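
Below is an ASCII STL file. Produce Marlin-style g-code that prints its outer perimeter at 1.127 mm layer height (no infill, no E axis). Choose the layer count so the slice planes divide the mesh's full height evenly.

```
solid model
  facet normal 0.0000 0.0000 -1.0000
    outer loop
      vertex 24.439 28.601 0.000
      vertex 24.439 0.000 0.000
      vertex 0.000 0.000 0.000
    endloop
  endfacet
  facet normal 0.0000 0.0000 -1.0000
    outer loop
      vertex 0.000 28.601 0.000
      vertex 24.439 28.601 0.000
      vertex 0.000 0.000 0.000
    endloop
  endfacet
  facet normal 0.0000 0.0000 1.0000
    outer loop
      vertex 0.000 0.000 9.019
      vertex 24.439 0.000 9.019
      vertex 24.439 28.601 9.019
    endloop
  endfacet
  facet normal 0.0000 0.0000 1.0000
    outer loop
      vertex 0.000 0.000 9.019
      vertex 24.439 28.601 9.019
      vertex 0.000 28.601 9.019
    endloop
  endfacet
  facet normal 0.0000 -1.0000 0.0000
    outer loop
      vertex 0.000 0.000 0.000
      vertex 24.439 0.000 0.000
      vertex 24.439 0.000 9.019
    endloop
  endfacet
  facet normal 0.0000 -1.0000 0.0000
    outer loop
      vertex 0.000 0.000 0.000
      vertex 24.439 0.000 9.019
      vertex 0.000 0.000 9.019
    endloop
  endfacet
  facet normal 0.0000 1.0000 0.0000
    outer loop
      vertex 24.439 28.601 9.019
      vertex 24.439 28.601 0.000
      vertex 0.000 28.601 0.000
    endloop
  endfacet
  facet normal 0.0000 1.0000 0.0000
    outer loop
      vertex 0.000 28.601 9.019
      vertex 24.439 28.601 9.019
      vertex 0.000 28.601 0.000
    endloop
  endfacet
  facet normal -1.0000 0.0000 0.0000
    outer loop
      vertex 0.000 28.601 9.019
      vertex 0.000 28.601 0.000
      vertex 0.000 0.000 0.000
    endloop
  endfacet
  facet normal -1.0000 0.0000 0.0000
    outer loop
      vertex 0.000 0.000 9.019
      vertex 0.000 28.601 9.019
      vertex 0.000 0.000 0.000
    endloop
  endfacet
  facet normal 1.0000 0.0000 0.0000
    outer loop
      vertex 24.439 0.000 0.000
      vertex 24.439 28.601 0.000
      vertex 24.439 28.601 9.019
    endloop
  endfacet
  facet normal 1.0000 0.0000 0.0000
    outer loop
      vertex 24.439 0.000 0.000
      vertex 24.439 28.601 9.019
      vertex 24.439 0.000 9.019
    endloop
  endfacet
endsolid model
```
; perimeter-only toolpath
G21 ; units = mm
G90 ; absolute positioning
G28 ; home
; layer 1
G0 Z1.127
G0 X0.000 Y0.000
G1 X24.439 Y0.000
G1 X24.439 Y28.601
G1 X0.000 Y28.601
G1 X0.000 Y0.000
; layer 2
G0 Z2.255
G0 X0.000 Y0.000
G1 X24.439 Y0.000
G1 X24.439 Y28.601
G1 X0.000 Y28.601
G1 X0.000 Y0.000
; layer 3
G0 Z3.382
G0 X0.000 Y0.000
G1 X24.439 Y0.000
G1 X24.439 Y28.601
G1 X0.000 Y28.601
G1 X0.000 Y0.000
; layer 4
G0 Z4.510
G0 X0.000 Y0.000
G1 X24.439 Y0.000
G1 X24.439 Y28.601
G1 X0.000 Y28.601
G1 X0.000 Y0.000
; layer 5
G0 Z5.637
G0 X0.000 Y0.000
G1 X24.439 Y0.000
G1 X24.439 Y28.601
G1 X0.000 Y28.601
G1 X0.000 Y0.000
; layer 6
G0 Z6.764
G0 X0.000 Y0.000
G1 X24.439 Y0.000
G1 X24.439 Y28.601
G1 X0.000 Y28.601
G1 X0.000 Y0.000
; layer 7
G0 Z7.892
G0 X0.000 Y0.000
G1 X24.439 Y0.000
G1 X24.439 Y28.601
G1 X0.000 Y28.601
G1 X0.000 Y0.000
; layer 8
G0 Z9.019
G0 X0.000 Y0.000
G1 X24.439 Y0.000
G1 X24.439 Y28.601
G1 X0.000 Y28.601
G1 X0.000 Y0.000
M2 ; end

The solid is a rectangular box, roughly 24.4 × 28.6 mm footprint and 9.02 mm tall. Slicing at Δz = 1.127 mm — 8 equal slices spanning the solid's height, so layer i sits at z = i·h/8 — gives 8 non-empty perimeters. Each is a 4-segment closed polygon; G0 lifts to the layer z and rapids to the start vertex, then G1 traces the edges.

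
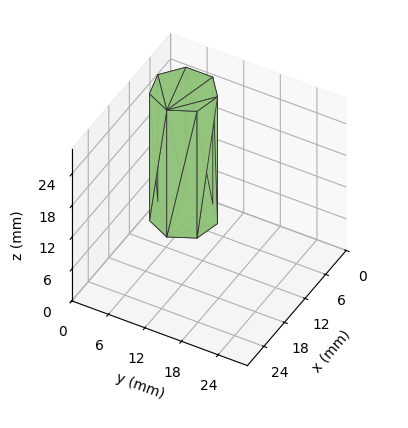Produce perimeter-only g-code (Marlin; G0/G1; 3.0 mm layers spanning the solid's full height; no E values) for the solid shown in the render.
Reading the render: the shape is a regular 7-sided prism (a cylinder approximated with 7 flat sides), circumscribed radius ≈ 5 mm, height ≈ 24 mm (dimensions read to the nearest mm from the axis ticks). For the g-code, the solid's height is divided into equal slices at the stated Δz and each level perimeter traced with G1 moves after a G0 lift.

; perimeter-only toolpath
G21 ; units = mm
G90 ; absolute positioning
G28 ; home
; layer 1
G0 Z3.0
G0 X10.0 Y5.0
G1 X8.1 Y8.9
G1 X3.9 Y9.9
G1 X0.5 Y7.2
G1 X0.5 Y2.8
G1 X3.9 Y0.1
G1 X8.1 Y1.1
G1 X10.0 Y5.0
; layer 2
G0 Z6.0
G0 X10.0 Y5.0
G1 X8.1 Y8.9
G1 X3.9 Y9.9
G1 X0.5 Y7.2
G1 X0.5 Y2.8
G1 X3.9 Y0.1
G1 X8.1 Y1.1
G1 X10.0 Y5.0
; layer 3
G0 Z9.0
G0 X10.0 Y5.0
G1 X8.1 Y8.9
G1 X3.9 Y9.9
G1 X0.5 Y7.2
G1 X0.5 Y2.8
G1 X3.9 Y0.1
G1 X8.1 Y1.1
G1 X10.0 Y5.0
; layer 4
G0 Z12.0
G0 X10.0 Y5.0
G1 X8.1 Y8.9
G1 X3.9 Y9.9
G1 X0.5 Y7.2
G1 X0.5 Y2.8
G1 X3.9 Y0.1
G1 X8.1 Y1.1
G1 X10.0 Y5.0
; layer 5
G0 Z15.0
G0 X10.0 Y5.0
G1 X8.1 Y8.9
G1 X3.9 Y9.9
G1 X0.5 Y7.2
G1 X0.5 Y2.8
G1 X3.9 Y0.1
G1 X8.1 Y1.1
G1 X10.0 Y5.0
; layer 6
G0 Z18.0
G0 X10.0 Y5.0
G1 X8.1 Y8.9
G1 X3.9 Y9.9
G1 X0.5 Y7.2
G1 X0.5 Y2.8
G1 X3.9 Y0.1
G1 X8.1 Y1.1
G1 X10.0 Y5.0
; layer 7
G0 Z21.0
G0 X10.0 Y5.0
G1 X8.1 Y8.9
G1 X3.9 Y9.9
G1 X0.5 Y7.2
G1 X0.5 Y2.8
G1 X3.9 Y0.1
G1 X8.1 Y1.1
G1 X10.0 Y5.0
; layer 8
G0 Z24.0
G0 X10.0 Y5.0
G1 X8.1 Y8.9
G1 X3.9 Y9.9
G1 X0.5 Y7.2
G1 X0.5 Y2.8
G1 X3.9 Y0.1
G1 X8.1 Y1.1
G1 X10.0 Y5.0
M2 ; end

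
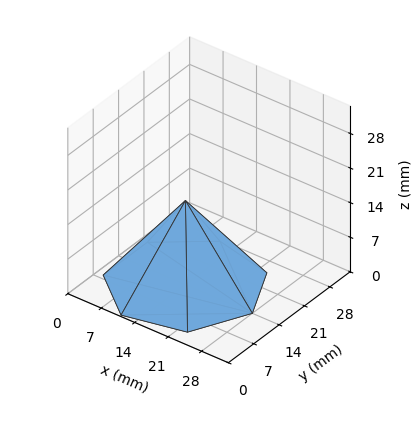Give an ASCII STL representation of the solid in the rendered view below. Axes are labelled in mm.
Reading the render: the shape is a regular 7-sided pyramid, base circumscribed radius ≈ 14 mm, apex at z ≈ 17 mm (dimensions read to the nearest mm from the axis ticks). For the STL, each face is triangulated and given an outward normal.

solid part
  facet normal 0.0000 0.0000 -1.0000
    outer loop
      vertex 10.88 27.65 0.00
      vertex 22.73 24.95 0.00
      vertex 28.00 14.00 0.00
    endloop
  endfacet
  facet normal 0.0000 0.0000 -1.0000
    outer loop
      vertex 1.39 20.07 0.00
      vertex 10.88 27.65 0.00
      vertex 28.00 14.00 0.00
    endloop
  endfacet
  facet normal 0.0000 0.0000 -1.0000
    outer loop
      vertex 1.39 7.93 0.00
      vertex 1.39 20.07 0.00
      vertex 28.00 14.00 0.00
    endloop
  endfacet
  facet normal 0.0000 0.0000 -1.0000
    outer loop
      vertex 10.88 0.35 0.00
      vertex 1.39 7.93 0.00
      vertex 28.00 14.00 0.00
    endloop
  endfacet
  facet normal 0.0000 0.0000 -1.0000
    outer loop
      vertex 22.73 3.05 0.00
      vertex 10.88 0.35 0.00
      vertex 28.00 14.00 0.00
    endloop
  endfacet
  facet normal 0.7236 0.3483 0.5959
    outer loop
      vertex 28.00 14.00 0.00
      vertex 22.73 24.95 0.00
      vertex 14.00 14.00 17.00
    endloop
  endfacet
  facet normal 0.1784 0.7830 0.5959
    outer loop
      vertex 22.73 24.95 0.00
      vertex 10.88 27.65 0.00
      vertex 14.00 14.00 17.00
    endloop
  endfacet
  facet normal -0.5012 0.6275 0.5958
    outer loop
      vertex 10.88 27.65 0.00
      vertex 1.39 20.07 0.00
      vertex 14.00 14.00 17.00
    endloop
  endfacet
  facet normal -0.8032 0.0000 0.5958
    outer loop
      vertex 1.39 20.07 0.00
      vertex 1.39 7.93 0.00
      vertex 14.00 14.00 17.00
    endloop
  endfacet
  facet normal -0.5012 -0.6275 0.5958
    outer loop
      vertex 1.39 7.93 0.00
      vertex 10.88 0.35 0.00
      vertex 14.00 14.00 17.00
    endloop
  endfacet
  facet normal 0.1784 -0.7830 0.5959
    outer loop
      vertex 10.88 0.35 0.00
      vertex 22.73 3.05 0.00
      vertex 14.00 14.00 17.00
    endloop
  endfacet
  facet normal 0.7236 -0.3483 0.5959
    outer loop
      vertex 22.73 3.05 0.00
      vertex 28.00 14.00 0.00
      vertex 14.00 14.00 17.00
    endloop
  endfacet
endsolid part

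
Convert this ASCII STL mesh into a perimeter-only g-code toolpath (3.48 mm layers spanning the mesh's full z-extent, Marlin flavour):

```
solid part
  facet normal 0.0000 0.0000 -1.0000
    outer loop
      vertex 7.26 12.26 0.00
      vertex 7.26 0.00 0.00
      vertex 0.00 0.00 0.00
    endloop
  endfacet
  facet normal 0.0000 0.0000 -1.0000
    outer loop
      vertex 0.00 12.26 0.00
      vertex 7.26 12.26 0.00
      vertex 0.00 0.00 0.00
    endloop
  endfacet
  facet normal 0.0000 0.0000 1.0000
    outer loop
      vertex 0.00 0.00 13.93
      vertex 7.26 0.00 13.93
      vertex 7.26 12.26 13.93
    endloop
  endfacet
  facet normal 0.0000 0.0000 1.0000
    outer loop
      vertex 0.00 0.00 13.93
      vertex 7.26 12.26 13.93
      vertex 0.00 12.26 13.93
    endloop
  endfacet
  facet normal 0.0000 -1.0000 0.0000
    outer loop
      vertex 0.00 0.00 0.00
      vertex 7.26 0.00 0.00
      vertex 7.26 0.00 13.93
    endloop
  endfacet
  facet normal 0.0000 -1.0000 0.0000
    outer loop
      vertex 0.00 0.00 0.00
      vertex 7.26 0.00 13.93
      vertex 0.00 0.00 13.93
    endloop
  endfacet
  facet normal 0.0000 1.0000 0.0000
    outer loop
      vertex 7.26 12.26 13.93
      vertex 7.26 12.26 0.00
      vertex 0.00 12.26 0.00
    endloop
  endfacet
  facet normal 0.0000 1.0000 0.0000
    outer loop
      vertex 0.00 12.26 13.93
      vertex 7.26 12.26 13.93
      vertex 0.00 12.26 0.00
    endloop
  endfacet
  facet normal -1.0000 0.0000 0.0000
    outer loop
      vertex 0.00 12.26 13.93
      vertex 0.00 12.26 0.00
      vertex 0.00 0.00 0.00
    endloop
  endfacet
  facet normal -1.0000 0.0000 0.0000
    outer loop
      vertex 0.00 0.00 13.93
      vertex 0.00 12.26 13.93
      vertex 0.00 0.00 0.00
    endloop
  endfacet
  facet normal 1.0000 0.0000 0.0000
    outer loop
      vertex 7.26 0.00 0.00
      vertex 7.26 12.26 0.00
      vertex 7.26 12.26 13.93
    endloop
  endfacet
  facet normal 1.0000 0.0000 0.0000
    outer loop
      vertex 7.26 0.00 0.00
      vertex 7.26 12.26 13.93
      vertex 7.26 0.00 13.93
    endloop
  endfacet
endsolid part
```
; perimeter-only toolpath
G21 ; units = mm
G90 ; absolute positioning
G28 ; home
; layer 1
G0 Z3.48
G0 X0.00 Y0.00
G1 X7.26 Y0.00
G1 X7.26 Y12.26
G1 X0.00 Y12.26
G1 X0.00 Y0.00
; layer 2
G0 Z6.96
G0 X0.00 Y0.00
G1 X7.26 Y0.00
G1 X7.26 Y12.26
G1 X0.00 Y12.26
G1 X0.00 Y0.00
; layer 3
G0 Z10.45
G0 X0.00 Y0.00
G1 X7.26 Y0.00
G1 X7.26 Y12.26
G1 X0.00 Y12.26
G1 X0.00 Y0.00
; layer 4
G0 Z13.93
G0 X0.00 Y0.00
G1 X7.26 Y0.00
G1 X7.26 Y12.26
G1 X0.00 Y12.26
G1 X0.00 Y0.00
M2 ; end

The solid is a rectangular box, roughly 7.26 × 12.3 mm footprint and 13.9 mm tall. Slicing at Δz = 3.48 mm — 4 equal slices spanning the solid's height, so layer i sits at z = i·h/4 — gives 4 non-empty perimeters. Each is a 4-segment closed polygon; G0 lifts to the layer z and rapids to the start vertex, then G1 traces the edges.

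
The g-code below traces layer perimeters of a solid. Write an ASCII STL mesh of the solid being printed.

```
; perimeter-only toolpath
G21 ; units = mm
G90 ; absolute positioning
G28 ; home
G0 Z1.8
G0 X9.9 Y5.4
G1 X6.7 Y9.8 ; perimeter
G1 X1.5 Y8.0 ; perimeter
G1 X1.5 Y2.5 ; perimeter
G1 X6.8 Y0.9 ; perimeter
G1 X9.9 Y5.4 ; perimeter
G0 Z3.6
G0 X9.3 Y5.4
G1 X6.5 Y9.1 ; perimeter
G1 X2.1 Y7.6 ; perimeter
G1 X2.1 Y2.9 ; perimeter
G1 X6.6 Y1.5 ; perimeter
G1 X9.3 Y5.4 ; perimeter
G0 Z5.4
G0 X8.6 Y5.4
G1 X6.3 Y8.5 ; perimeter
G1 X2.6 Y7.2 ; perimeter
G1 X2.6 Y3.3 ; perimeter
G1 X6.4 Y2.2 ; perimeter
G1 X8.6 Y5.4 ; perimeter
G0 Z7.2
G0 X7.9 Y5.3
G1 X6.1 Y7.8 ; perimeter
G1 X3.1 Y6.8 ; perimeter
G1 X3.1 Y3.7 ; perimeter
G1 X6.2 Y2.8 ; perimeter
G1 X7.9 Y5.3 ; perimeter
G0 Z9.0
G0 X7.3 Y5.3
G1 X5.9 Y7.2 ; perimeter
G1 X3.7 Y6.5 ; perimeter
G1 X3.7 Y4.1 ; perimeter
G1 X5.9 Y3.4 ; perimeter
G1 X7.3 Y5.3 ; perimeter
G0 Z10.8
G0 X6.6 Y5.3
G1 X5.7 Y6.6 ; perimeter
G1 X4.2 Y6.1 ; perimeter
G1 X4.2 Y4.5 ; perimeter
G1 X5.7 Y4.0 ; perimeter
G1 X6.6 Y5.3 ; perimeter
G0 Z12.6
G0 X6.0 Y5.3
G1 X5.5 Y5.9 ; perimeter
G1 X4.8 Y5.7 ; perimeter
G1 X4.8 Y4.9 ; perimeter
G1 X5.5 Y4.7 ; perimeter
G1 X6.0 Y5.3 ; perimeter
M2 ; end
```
solid part
  facet normal 0.0000 0.0000 -1.0000
    outer loop
      vertex 1.0 8.4 0.0
      vertex 6.9 10.4 0.0
      vertex 10.6 5.4 0.0
    endloop
  endfacet
  facet normal 0.0000 0.0000 -1.0000
    outer loop
      vertex 1.0 2.1 0.0
      vertex 1.0 8.4 0.0
      vertex 10.6 5.4 0.0
    endloop
  endfacet
  facet normal 0.0000 0.0000 -1.0000
    outer loop
      vertex 7.0 0.3 0.0
      vertex 1.0 2.1 0.0
      vertex 10.6 5.4 0.0
    endloop
  endfacet
  facet normal 0.7699 0.5698 0.2873
    outer loop
      vertex 10.6 5.4 0.0
      vertex 6.9 10.4 0.0
      vertex 5.3 5.3 14.4
    endloop
  endfacet
  facet normal -0.3075 0.9072 0.2871
    outer loop
      vertex 6.9 10.4 0.0
      vertex 1.0 8.4 0.0
      vertex 5.3 5.3 14.4
    endloop
  endfacet
  facet normal -0.9582 0.0000 0.2861
    outer loop
      vertex 1.0 8.4 0.0
      vertex 1.0 2.1 0.0
      vertex 5.3 5.3 14.4
    endloop
  endfacet
  facet normal -0.2753 -0.9178 0.2862
    outer loop
      vertex 1.0 2.1 0.0
      vertex 7.0 0.3 0.0
      vertex 5.3 5.3 14.4
    endloop
  endfacet
  facet normal 0.7832 -0.5529 0.2844
    outer loop
      vertex 7.0 0.3 0.0
      vertex 10.6 5.4 0.0
      vertex 5.3 5.3 14.4
    endloop
  endfacet
endsolid part

The G0 Z moves step by Δz≈1.8 mm. The G1 loops shrink linearly with z, so the solid tapers from its base footprint up to z≈14.4. Closing with a flat bottom cap and the tapered top and triangulating gives 8 facets — a regular 5-sided pyramid, base circumscribed radius ≈ 5.3 mm, apex at z ≈ 14.4 mm.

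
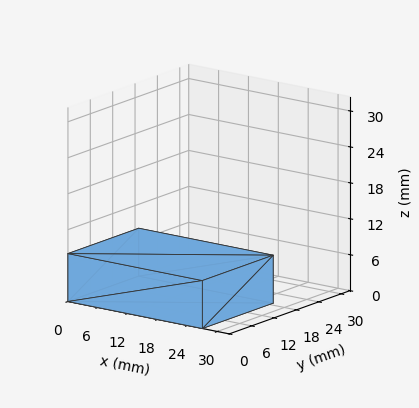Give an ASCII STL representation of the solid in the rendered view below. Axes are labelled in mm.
Reading the render: the shape is a rectangular box, roughly 27 × 19 mm footprint and 8 mm tall (dimensions read to the nearest mm from the axis ticks). For the STL, each face is triangulated and given an outward normal.

solid part
  facet normal 0.0000 0.0000 -1.0000
    outer loop
      vertex 27.000 19.000 0.000
      vertex 27.000 0.000 0.000
      vertex 0.000 0.000 0.000
    endloop
  endfacet
  facet normal 0.0000 0.0000 -1.0000
    outer loop
      vertex 0.000 19.000 0.000
      vertex 27.000 19.000 0.000
      vertex 0.000 0.000 0.000
    endloop
  endfacet
  facet normal 0.0000 0.0000 1.0000
    outer loop
      vertex 0.000 0.000 8.000
      vertex 27.000 0.000 8.000
      vertex 27.000 19.000 8.000
    endloop
  endfacet
  facet normal 0.0000 0.0000 1.0000
    outer loop
      vertex 0.000 0.000 8.000
      vertex 27.000 19.000 8.000
      vertex 0.000 19.000 8.000
    endloop
  endfacet
  facet normal 0.0000 -1.0000 0.0000
    outer loop
      vertex 0.000 0.000 0.000
      vertex 27.000 0.000 0.000
      vertex 27.000 0.000 8.000
    endloop
  endfacet
  facet normal 0.0000 -1.0000 0.0000
    outer loop
      vertex 0.000 0.000 0.000
      vertex 27.000 0.000 8.000
      vertex 0.000 0.000 8.000
    endloop
  endfacet
  facet normal 0.0000 1.0000 0.0000
    outer loop
      vertex 27.000 19.000 8.000
      vertex 27.000 19.000 0.000
      vertex 0.000 19.000 0.000
    endloop
  endfacet
  facet normal 0.0000 1.0000 0.0000
    outer loop
      vertex 0.000 19.000 8.000
      vertex 27.000 19.000 8.000
      vertex 0.000 19.000 0.000
    endloop
  endfacet
  facet normal -1.0000 0.0000 0.0000
    outer loop
      vertex 0.000 19.000 8.000
      vertex 0.000 19.000 0.000
      vertex 0.000 0.000 0.000
    endloop
  endfacet
  facet normal -1.0000 0.0000 0.0000
    outer loop
      vertex 0.000 0.000 8.000
      vertex 0.000 19.000 8.000
      vertex 0.000 0.000 0.000
    endloop
  endfacet
  facet normal 1.0000 0.0000 0.0000
    outer loop
      vertex 27.000 0.000 0.000
      vertex 27.000 19.000 0.000
      vertex 27.000 19.000 8.000
    endloop
  endfacet
  facet normal 1.0000 0.0000 0.0000
    outer loop
      vertex 27.000 0.000 0.000
      vertex 27.000 19.000 8.000
      vertex 27.000 0.000 8.000
    endloop
  endfacet
endsolid part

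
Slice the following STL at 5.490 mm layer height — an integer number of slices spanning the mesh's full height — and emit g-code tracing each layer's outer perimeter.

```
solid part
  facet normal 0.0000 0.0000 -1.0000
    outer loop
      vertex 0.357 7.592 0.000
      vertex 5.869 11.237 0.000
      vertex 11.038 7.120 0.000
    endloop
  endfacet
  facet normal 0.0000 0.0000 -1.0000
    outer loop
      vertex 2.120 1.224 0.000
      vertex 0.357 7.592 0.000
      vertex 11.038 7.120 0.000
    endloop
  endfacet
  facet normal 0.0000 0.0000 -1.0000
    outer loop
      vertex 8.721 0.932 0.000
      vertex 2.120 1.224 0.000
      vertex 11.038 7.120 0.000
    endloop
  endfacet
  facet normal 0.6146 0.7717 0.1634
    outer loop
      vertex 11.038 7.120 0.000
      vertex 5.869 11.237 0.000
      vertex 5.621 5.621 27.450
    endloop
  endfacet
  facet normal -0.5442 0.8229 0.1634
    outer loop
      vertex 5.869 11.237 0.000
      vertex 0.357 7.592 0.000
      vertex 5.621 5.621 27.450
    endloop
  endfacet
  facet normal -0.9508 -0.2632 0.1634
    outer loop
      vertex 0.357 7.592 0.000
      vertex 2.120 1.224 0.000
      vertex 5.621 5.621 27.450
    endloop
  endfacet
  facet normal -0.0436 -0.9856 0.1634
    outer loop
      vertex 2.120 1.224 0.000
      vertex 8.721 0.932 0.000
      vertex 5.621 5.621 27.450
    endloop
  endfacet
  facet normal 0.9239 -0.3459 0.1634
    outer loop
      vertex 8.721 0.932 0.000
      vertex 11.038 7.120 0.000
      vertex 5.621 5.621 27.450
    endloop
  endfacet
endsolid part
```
; perimeter-only toolpath
G21 ; units = mm
G90 ; absolute positioning
G28 ; home
; layer 1
G0 Z5.490
G0 X9.955 Y6.820
G1 X5.819 Y10.114
G1 X1.410 Y7.198
G1 X2.820 Y2.103
G1 X8.101 Y1.870
G1 X9.955 Y6.820
; layer 2
G0 Z10.980
G0 X8.871 Y6.520
G1 X5.770 Y8.991
G1 X2.463 Y6.804
G1 X3.520 Y2.983
G1 X7.481 Y2.808
G1 X8.871 Y6.520
; layer 3
G0 Z16.470
G0 X7.788 Y6.221
G1 X5.720 Y7.867
G1 X3.515 Y6.409
G1 X4.221 Y3.862
G1 X6.861 Y3.745
G1 X7.788 Y6.221
; layer 4
G0 Z21.960
G0 X6.704 Y5.921
G1 X5.671 Y6.744
G1 X4.568 Y6.015
G1 X4.921 Y4.742
G1 X6.241 Y4.683
G1 X6.704 Y5.921
M2 ; end

The solid is a regular 5-sided pyramid, base circumscribed radius ≈ 5.62 mm, apex at z ≈ 27.4 mm. Slicing at Δz = 5.490 mm — 5 equal slices spanning the solid's height, so layer i sits at z = i·h/5 — gives 4 non-empty perimeters. Each is a 5-segment closed polygon; G0 lifts to the layer z and rapids to the start vertex, then G1 traces the edges. The cross-section shrinks linearly with z (the slice at the apex is degenerate and omitted).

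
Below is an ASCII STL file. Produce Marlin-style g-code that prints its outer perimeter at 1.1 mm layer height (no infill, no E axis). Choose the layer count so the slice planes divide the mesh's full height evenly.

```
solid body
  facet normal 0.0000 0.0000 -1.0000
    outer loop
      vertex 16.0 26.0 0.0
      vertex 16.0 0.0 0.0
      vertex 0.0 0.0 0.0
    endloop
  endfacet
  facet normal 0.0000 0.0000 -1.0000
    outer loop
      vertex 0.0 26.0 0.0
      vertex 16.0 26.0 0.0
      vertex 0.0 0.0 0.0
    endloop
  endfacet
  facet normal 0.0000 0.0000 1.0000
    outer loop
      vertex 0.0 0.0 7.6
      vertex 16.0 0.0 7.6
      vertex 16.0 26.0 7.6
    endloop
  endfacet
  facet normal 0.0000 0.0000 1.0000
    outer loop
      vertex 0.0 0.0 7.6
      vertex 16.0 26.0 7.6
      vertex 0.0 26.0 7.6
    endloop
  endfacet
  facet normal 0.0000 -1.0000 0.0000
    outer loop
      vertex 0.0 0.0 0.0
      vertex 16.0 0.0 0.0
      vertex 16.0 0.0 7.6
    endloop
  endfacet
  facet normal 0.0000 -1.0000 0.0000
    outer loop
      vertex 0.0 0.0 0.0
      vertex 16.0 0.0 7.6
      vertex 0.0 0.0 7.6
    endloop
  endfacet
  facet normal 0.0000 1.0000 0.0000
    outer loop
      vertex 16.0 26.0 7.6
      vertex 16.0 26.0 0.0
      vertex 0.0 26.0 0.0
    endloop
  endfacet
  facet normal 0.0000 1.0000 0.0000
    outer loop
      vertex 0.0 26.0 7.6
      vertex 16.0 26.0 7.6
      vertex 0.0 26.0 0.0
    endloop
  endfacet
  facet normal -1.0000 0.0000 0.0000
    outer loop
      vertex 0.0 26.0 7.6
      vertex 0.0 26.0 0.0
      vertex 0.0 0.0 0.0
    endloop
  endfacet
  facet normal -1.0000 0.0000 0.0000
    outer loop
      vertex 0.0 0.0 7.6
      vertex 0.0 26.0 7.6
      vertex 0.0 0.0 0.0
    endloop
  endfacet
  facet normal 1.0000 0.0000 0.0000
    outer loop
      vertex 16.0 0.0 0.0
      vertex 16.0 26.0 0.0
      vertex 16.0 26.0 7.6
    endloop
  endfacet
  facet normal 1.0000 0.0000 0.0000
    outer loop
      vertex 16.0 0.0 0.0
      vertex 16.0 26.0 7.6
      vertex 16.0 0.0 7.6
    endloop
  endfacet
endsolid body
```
; perimeter-only toolpath
G21 ; units = mm
G90 ; absolute positioning
G28 ; home
; layer 1
G0 Z1.1
G0 X0.0 Y0.0
G1 X16.0 Y0.0
G1 X16.0 Y26.0
G1 X0.0 Y26.0
G1 X0.0 Y0.0
; layer 2
G0 Z2.2
G0 X0.0 Y0.0
G1 X16.0 Y0.0
G1 X16.0 Y26.0
G1 X0.0 Y26.0
G1 X0.0 Y0.0
; layer 3
G0 Z3.3
G0 X0.0 Y0.0
G1 X16.0 Y0.0
G1 X16.0 Y26.0
G1 X0.0 Y26.0
G1 X0.0 Y0.0
; layer 4
G0 Z4.3
G0 X0.0 Y0.0
G1 X16.0 Y0.0
G1 X16.0 Y26.0
G1 X0.0 Y26.0
G1 X0.0 Y0.0
; layer 5
G0 Z5.4
G0 X0.0 Y0.0
G1 X16.0 Y0.0
G1 X16.0 Y26.0
G1 X0.0 Y26.0
G1 X0.0 Y0.0
; layer 6
G0 Z6.5
G0 X0.0 Y0.0
G1 X16.0 Y0.0
G1 X16.0 Y26.0
G1 X0.0 Y26.0
G1 X0.0 Y0.0
; layer 7
G0 Z7.6
G0 X0.0 Y0.0
G1 X16.0 Y0.0
G1 X16.0 Y26.0
G1 X0.0 Y26.0
G1 X0.0 Y0.0
M2 ; end

The solid is a rectangular box, roughly 16 × 26 mm footprint and 7.6 mm tall. Slicing at Δz = 1.1 mm — 7 equal slices spanning the solid's height, so layer i sits at z = i·h/7 — gives 7 non-empty perimeters. Each is a 4-segment closed polygon; G0 lifts to the layer z and rapids to the start vertex, then G1 traces the edges.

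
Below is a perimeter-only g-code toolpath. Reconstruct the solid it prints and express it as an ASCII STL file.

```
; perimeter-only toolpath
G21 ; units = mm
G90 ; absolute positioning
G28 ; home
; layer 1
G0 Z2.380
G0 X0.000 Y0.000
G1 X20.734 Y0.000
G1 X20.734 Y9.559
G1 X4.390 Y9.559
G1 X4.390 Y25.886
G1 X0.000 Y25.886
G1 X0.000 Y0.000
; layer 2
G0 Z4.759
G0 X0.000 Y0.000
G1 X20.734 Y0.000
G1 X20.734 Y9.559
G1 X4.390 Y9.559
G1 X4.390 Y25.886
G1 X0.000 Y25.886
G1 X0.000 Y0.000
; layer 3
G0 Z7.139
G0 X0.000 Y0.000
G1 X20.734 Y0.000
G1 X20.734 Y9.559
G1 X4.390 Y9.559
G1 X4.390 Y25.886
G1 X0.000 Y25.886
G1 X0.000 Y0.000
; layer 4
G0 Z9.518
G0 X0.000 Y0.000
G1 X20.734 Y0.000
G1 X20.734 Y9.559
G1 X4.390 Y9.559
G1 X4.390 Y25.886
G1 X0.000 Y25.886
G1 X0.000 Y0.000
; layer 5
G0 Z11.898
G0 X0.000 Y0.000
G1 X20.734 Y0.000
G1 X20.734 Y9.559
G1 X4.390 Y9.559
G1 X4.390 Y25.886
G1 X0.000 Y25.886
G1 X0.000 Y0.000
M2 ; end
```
solid part
  facet normal 0.0000 0.0000 -1.0000
    outer loop
      vertex 20.734 9.559 0.000
      vertex 20.734 0.000 0.000
      vertex 0.000 0.000 0.000
    endloop
  endfacet
  facet normal 0.0000 0.0000 -1.0000
    outer loop
      vertex 4.390 9.559 0.000
      vertex 20.734 9.559 0.000
      vertex 0.000 0.000 0.000
    endloop
  endfacet
  facet normal 0.0000 0.0000 -1.0000
    outer loop
      vertex 4.390 25.886 0.000
      vertex 4.390 9.559 0.000
      vertex 0.000 0.000 0.000
    endloop
  endfacet
  facet normal 0.0000 0.0000 -1.0000
    outer loop
      vertex 0.000 25.886 0.000
      vertex 4.390 25.886 0.000
      vertex 0.000 0.000 0.000
    endloop
  endfacet
  facet normal 0.0000 0.0000 1.0000
    outer loop
      vertex 0.000 0.000 11.898
      vertex 20.734 0.000 11.898
      vertex 20.734 9.559 11.898
    endloop
  endfacet
  facet normal 0.0000 0.0000 1.0000
    outer loop
      vertex 0.000 0.000 11.898
      vertex 20.734 9.559 11.898
      vertex 4.390 9.559 11.898
    endloop
  endfacet
  facet normal 0.0000 0.0000 1.0000
    outer loop
      vertex 0.000 0.000 11.898
      vertex 4.390 9.559 11.898
      vertex 4.390 25.886 11.898
    endloop
  endfacet
  facet normal 0.0000 0.0000 1.0000
    outer loop
      vertex 0.000 0.000 11.898
      vertex 4.390 25.886 11.898
      vertex 0.000 25.886 11.898
    endloop
  endfacet
  facet normal 0.0000 -1.0000 0.0000
    outer loop
      vertex 0.000 0.000 0.000
      vertex 20.734 0.000 0.000
      vertex 20.734 0.000 11.898
    endloop
  endfacet
  facet normal 0.0000 -1.0000 0.0000
    outer loop
      vertex 0.000 0.000 0.000
      vertex 20.734 0.000 11.898
      vertex 0.000 0.000 11.898
    endloop
  endfacet
  facet normal 1.0000 0.0000 0.0000
    outer loop
      vertex 20.734 0.000 0.000
      vertex 20.734 9.559 0.000
      vertex 20.734 9.559 11.898
    endloop
  endfacet
  facet normal 1.0000 0.0000 0.0000
    outer loop
      vertex 20.734 0.000 0.000
      vertex 20.734 9.559 11.898
      vertex 20.734 0.000 11.898
    endloop
  endfacet
  facet normal 0.0000 1.0000 0.0000
    outer loop
      vertex 20.734 9.559 0.000
      vertex 4.390 9.559 0.000
      vertex 4.390 9.559 11.898
    endloop
  endfacet
  facet normal 0.0000 1.0000 0.0000
    outer loop
      vertex 20.734 9.559 0.000
      vertex 4.390 9.559 11.898
      vertex 20.734 9.559 11.898
    endloop
  endfacet
  facet normal 1.0000 0.0000 0.0000
    outer loop
      vertex 4.390 9.559 0.000
      vertex 4.390 25.886 0.000
      vertex 4.390 25.886 11.898
    endloop
  endfacet
  facet normal 1.0000 0.0000 0.0000
    outer loop
      vertex 4.390 9.559 0.000
      vertex 4.390 25.886 11.898
      vertex 4.390 9.559 11.898
    endloop
  endfacet
  facet normal 0.0000 1.0000 0.0000
    outer loop
      vertex 4.390 25.886 0.000
      vertex 0.000 25.886 0.000
      vertex 0.000 25.886 11.898
    endloop
  endfacet
  facet normal 0.0000 1.0000 0.0000
    outer loop
      vertex 4.390 25.886 0.000
      vertex 0.000 25.886 11.898
      vertex 4.390 25.886 11.898
    endloop
  endfacet
  facet normal -1.0000 0.0000 0.0000
    outer loop
      vertex 0.000 25.886 0.000
      vertex 0.000 0.000 0.000
      vertex 0.000 0.000 11.898
    endloop
  endfacet
  facet normal -1.0000 0.0000 0.0000
    outer loop
      vertex 0.000 25.886 0.000
      vertex 0.000 0.000 11.898
      vertex 0.000 25.886 11.898
    endloop
  endfacet
endsolid part

The G0 Z moves step by Δz≈2.380 mm. Every layer's G1 loop is the same polygon, so the solid is a straight extrusion of it from z=0 to z≈11.9. Closing with flat bottom and top caps and triangulating gives 20 facets — an L-shaped prism: outer 20.7 × 25.9 mm, arm thicknesses ≈ 9.56 mm (horizontal) and 4.39 mm (vertical), extruded 11.9 mm in z.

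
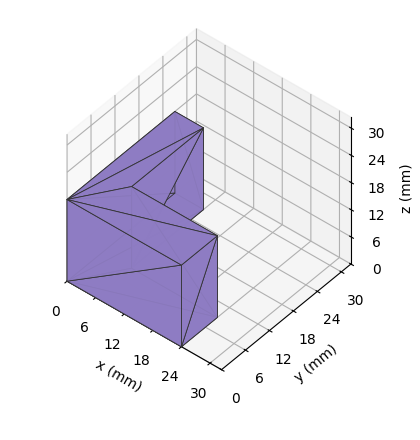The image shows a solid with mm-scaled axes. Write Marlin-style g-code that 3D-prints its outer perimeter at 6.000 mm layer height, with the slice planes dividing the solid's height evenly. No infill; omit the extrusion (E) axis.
Reading the render: the shape is an L-shaped prism: outer 24 × 27 mm, arm thicknesses ≈ 9 mm (horizontal) and 6 mm (vertical), extruded 18 mm in z (dimensions read to the nearest mm from the axis ticks). For the g-code, the solid's height is divided into equal slices at the stated Δz and each level perimeter traced with G1 moves after a G0 lift.

; perimeter-only toolpath
G21 ; units = mm
G90 ; absolute positioning
G28 ; home
; layer 1
G0 Z6.000
G0 X0.000 Y0.000
G1 X24.000 Y0.000
G1 X24.000 Y9.000
G1 X6.000 Y9.000
G1 X6.000 Y27.000
G1 X0.000 Y27.000
G1 X0.000 Y0.000
; layer 2
G0 Z12.000
G0 X0.000 Y0.000
G1 X24.000 Y0.000
G1 X24.000 Y9.000
G1 X6.000 Y9.000
G1 X6.000 Y27.000
G1 X0.000 Y27.000
G1 X0.000 Y0.000
; layer 3
G0 Z18.000
G0 X0.000 Y0.000
G1 X24.000 Y0.000
G1 X24.000 Y9.000
G1 X6.000 Y9.000
G1 X6.000 Y27.000
G1 X0.000 Y27.000
G1 X0.000 Y0.000
M2 ; end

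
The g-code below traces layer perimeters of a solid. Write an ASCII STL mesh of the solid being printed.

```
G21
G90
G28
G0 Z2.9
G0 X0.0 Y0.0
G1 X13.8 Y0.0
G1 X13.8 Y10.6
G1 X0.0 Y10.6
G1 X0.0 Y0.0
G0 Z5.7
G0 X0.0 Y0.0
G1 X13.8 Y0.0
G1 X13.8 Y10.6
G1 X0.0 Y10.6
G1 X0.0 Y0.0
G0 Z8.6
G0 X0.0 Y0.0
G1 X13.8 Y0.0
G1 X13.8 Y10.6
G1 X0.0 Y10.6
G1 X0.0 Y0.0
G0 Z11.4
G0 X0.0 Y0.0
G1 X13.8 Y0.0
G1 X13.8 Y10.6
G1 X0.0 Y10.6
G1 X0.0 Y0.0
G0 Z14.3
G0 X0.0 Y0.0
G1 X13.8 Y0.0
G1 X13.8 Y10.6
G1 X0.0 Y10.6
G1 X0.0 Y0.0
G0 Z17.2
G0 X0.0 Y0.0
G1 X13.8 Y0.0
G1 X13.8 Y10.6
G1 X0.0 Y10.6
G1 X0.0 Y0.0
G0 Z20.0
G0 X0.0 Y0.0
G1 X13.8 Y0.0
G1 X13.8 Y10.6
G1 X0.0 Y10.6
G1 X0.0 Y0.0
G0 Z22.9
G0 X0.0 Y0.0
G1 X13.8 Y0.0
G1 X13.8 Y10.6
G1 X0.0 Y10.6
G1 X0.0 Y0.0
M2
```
solid part
  facet normal 0.0000 0.0000 -1.0000
    outer loop
      vertex 13.8 10.6 0.0
      vertex 13.8 0.0 0.0
      vertex 0.0 0.0 0.0
    endloop
  endfacet
  facet normal 0.0000 0.0000 -1.0000
    outer loop
      vertex 0.0 10.6 0.0
      vertex 13.8 10.6 0.0
      vertex 0.0 0.0 0.0
    endloop
  endfacet
  facet normal 0.0000 0.0000 1.0000
    outer loop
      vertex 0.0 0.0 22.9
      vertex 13.8 0.0 22.9
      vertex 13.8 10.6 22.9
    endloop
  endfacet
  facet normal 0.0000 0.0000 1.0000
    outer loop
      vertex 0.0 0.0 22.9
      vertex 13.8 10.6 22.9
      vertex 0.0 10.6 22.9
    endloop
  endfacet
  facet normal 0.0000 -1.0000 0.0000
    outer loop
      vertex 0.0 0.0 0.0
      vertex 13.8 0.0 0.0
      vertex 13.8 0.0 22.9
    endloop
  endfacet
  facet normal 0.0000 -1.0000 0.0000
    outer loop
      vertex 0.0 0.0 0.0
      vertex 13.8 0.0 22.9
      vertex 0.0 0.0 22.9
    endloop
  endfacet
  facet normal 0.0000 1.0000 0.0000
    outer loop
      vertex 13.8 10.6 22.9
      vertex 13.8 10.6 0.0
      vertex 0.0 10.6 0.0
    endloop
  endfacet
  facet normal 0.0000 1.0000 0.0000
    outer loop
      vertex 0.0 10.6 22.9
      vertex 13.8 10.6 22.9
      vertex 0.0 10.6 0.0
    endloop
  endfacet
  facet normal -1.0000 0.0000 0.0000
    outer loop
      vertex 0.0 10.6 22.9
      vertex 0.0 10.6 0.0
      vertex 0.0 0.0 0.0
    endloop
  endfacet
  facet normal -1.0000 0.0000 0.0000
    outer loop
      vertex 0.0 0.0 22.9
      vertex 0.0 10.6 22.9
      vertex 0.0 0.0 0.0
    endloop
  endfacet
  facet normal 1.0000 0.0000 0.0000
    outer loop
      vertex 13.8 0.0 0.0
      vertex 13.8 10.6 0.0
      vertex 13.8 10.6 22.9
    endloop
  endfacet
  facet normal 1.0000 0.0000 0.0000
    outer loop
      vertex 13.8 0.0 0.0
      vertex 13.8 10.6 22.9
      vertex 13.8 0.0 22.9
    endloop
  endfacet
endsolid part

The G0 Z moves step by Δz≈2.9 mm. Every layer's G1 loop is the same polygon, so the solid is a straight extrusion of it from z=0 to z≈22.9. Closing with flat bottom and top caps and triangulating gives 12 facets — a rectangular box, roughly 13.8 × 10.6 mm footprint and 22.9 mm tall.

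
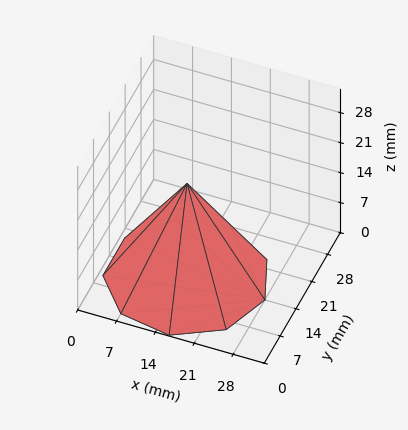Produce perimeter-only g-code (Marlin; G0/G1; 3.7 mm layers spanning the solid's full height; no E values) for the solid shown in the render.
Reading the render: the shape is a regular 9-sided pyramid, base circumscribed radius ≈ 14 mm, apex at z ≈ 22 mm (dimensions read to the nearest mm from the axis ticks). For the g-code, the solid's height is divided into equal slices at the stated Δz and each level perimeter traced with G1 moves after a G0 lift.

; perimeter-only toolpath
G21 ; units = mm
G90 ; absolute positioning
G28 ; home
; layer 1
G0 Z3.7
G0 X25.7 Y14.0
G1 X22.9 Y21.5
G1 X16.0 Y25.5
G1 X8.2 Y24.1
G1 X3.0 Y18.0
G1 X3.0 Y10.0
G1 X8.2 Y3.9
G1 X16.0 Y2.5
G1 X22.9 Y6.5
G1 X25.7 Y14.0
; layer 2
G0 Z7.3
G0 X23.3 Y14.0
G1 X21.1 Y20.0
G1 X15.6 Y23.2
G1 X9.3 Y22.1
G1 X5.2 Y17.2
G1 X5.2 Y10.8
G1 X9.3 Y5.9
G1 X15.6 Y4.8
G1 X21.1 Y8.0
G1 X23.3 Y14.0
; layer 3
G0 Z11.0
G0 X21.0 Y14.0
G1 X19.4 Y18.5
G1 X15.2 Y20.9
G1 X10.5 Y20.1
G1 X7.4 Y16.4
G1 X7.4 Y11.6
G1 X10.5 Y8.0
G1 X15.2 Y7.1
G1 X19.4 Y9.5
G1 X21.0 Y14.0
; layer 4
G0 Z14.7
G0 X18.7 Y14.0
G1 X17.6 Y17.0
G1 X14.8 Y18.6
G1 X11.7 Y18.0
G1 X9.6 Y15.6
G1 X9.6 Y12.4
G1 X11.7 Y10.0
G1 X14.8 Y9.4
G1 X17.6 Y11.0
G1 X18.7 Y14.0
; layer 5
G0 Z18.3
G0 X16.3 Y14.0
G1 X15.8 Y15.5
G1 X14.4 Y16.3
G1 X12.8 Y16.0
G1 X11.8 Y14.8
G1 X11.8 Y13.2
G1 X12.8 Y12.0
G1 X14.4 Y11.7
G1 X15.8 Y12.5
G1 X16.3 Y14.0
M2 ; end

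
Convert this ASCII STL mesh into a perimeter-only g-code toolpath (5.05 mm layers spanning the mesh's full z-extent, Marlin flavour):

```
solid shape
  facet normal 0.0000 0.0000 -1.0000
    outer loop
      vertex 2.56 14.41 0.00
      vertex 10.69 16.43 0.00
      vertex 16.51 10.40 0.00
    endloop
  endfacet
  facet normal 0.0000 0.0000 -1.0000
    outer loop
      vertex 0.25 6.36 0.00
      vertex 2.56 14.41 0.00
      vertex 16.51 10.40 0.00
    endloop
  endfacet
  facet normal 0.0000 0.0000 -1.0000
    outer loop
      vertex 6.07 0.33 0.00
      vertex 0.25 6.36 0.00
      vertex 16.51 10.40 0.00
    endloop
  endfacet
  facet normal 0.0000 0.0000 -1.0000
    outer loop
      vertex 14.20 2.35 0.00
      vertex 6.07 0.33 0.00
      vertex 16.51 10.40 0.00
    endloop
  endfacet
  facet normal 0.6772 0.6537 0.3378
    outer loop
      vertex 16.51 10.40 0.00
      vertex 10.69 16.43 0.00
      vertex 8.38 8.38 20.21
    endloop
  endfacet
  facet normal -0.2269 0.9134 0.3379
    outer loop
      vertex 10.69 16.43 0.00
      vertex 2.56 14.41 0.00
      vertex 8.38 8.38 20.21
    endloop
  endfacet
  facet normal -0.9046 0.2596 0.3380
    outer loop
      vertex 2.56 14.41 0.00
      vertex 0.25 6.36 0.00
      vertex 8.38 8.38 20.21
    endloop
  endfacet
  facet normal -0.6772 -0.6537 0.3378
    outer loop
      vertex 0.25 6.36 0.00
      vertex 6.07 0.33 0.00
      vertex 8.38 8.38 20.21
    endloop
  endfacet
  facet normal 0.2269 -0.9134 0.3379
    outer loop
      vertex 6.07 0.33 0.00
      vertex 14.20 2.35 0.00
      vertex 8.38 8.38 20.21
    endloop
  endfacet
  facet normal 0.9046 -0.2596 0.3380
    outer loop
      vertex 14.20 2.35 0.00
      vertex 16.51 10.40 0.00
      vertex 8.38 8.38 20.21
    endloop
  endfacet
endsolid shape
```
; perimeter-only toolpath
G21 ; units = mm
G90 ; absolute positioning
G28 ; home
; layer 1
G0 Z5.05
G0 X14.48 Y9.90
G1 X10.11 Y14.42
G1 X4.02 Y12.90
G1 X2.28 Y6.87
G1 X6.65 Y2.34
G1 X12.74 Y3.86
G1 X14.48 Y9.90
; layer 2
G0 Z10.11
G0 X12.45 Y9.39
G1 X9.54 Y12.41
G1 X5.47 Y11.39
G1 X4.32 Y7.37
G1 X7.23 Y4.36
G1 X11.29 Y5.37
G1 X12.45 Y9.39
; layer 3
G0 Z15.16
G0 X10.41 Y8.88
G1 X8.96 Y10.39
G1 X6.92 Y9.89
G1 X6.35 Y7.88
G1 X7.80 Y6.37
G1 X9.84 Y6.87
G1 X10.41 Y8.88
M2 ; end

The solid is a regular 6-sided pyramid, base circumscribed radius ≈ 8.38 mm, apex at z ≈ 20.2 mm. Slicing at Δz = 5.05 mm — 4 equal slices spanning the solid's height, so layer i sits at z = i·h/4 — gives 3 non-empty perimeters. Each is a 6-segment closed polygon; G0 lifts to the layer z and rapids to the start vertex, then G1 traces the edges. The cross-section shrinks linearly with z (the slice at the apex is degenerate and omitted).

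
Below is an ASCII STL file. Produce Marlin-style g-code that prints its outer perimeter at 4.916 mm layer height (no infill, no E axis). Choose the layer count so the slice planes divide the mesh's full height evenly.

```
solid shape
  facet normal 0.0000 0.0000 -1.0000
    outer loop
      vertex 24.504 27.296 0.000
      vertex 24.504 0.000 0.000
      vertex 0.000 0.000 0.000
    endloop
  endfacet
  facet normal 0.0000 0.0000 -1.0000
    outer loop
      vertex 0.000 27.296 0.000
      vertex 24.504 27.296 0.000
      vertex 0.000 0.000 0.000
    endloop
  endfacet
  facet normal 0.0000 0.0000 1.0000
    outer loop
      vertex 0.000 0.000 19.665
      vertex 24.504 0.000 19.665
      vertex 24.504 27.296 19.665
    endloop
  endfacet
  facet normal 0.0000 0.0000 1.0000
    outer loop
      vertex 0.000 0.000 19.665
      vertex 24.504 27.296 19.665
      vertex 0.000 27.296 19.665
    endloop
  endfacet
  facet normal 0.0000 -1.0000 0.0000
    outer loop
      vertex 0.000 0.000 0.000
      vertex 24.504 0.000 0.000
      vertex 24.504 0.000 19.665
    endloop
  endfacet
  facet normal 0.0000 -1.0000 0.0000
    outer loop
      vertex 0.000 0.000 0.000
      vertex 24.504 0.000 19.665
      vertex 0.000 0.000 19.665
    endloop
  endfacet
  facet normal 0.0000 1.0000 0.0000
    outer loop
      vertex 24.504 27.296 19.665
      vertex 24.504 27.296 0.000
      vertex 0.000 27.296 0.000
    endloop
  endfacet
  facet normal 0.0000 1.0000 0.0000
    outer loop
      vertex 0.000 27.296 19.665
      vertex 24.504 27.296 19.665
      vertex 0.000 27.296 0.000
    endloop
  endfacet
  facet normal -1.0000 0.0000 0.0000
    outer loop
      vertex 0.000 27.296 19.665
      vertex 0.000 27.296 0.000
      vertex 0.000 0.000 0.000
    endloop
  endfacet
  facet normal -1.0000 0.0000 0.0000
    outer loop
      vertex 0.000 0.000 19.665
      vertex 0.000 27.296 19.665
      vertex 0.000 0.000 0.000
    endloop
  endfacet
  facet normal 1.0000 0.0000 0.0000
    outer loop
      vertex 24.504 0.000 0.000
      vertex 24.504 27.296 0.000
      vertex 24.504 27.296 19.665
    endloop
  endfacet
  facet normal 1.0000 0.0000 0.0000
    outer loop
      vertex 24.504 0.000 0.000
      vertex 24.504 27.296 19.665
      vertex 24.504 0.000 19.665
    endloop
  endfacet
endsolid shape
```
; perimeter-only toolpath
G21 ; units = mm
G90 ; absolute positioning
G28 ; home
; layer 1
G0 Z4.916
G0 X0.000 Y0.000
G1 X24.504 Y0.000
G1 X24.504 Y27.296
G1 X0.000 Y27.296
G1 X0.000 Y0.000
; layer 2
G0 Z9.832
G0 X0.000 Y0.000
G1 X24.504 Y0.000
G1 X24.504 Y27.296
G1 X0.000 Y27.296
G1 X0.000 Y0.000
; layer 3
G0 Z14.749
G0 X0.000 Y0.000
G1 X24.504 Y0.000
G1 X24.504 Y27.296
G1 X0.000 Y27.296
G1 X0.000 Y0.000
; layer 4
G0 Z19.665
G0 X0.000 Y0.000
G1 X24.504 Y0.000
G1 X24.504 Y27.296
G1 X0.000 Y27.296
G1 X0.000 Y0.000
M2 ; end

The solid is a rectangular box, roughly 24.5 × 27.3 mm footprint and 19.7 mm tall. Slicing at Δz = 4.916 mm — 4 equal slices spanning the solid's height, so layer i sits at z = i·h/4 — gives 4 non-empty perimeters. Each is a 4-segment closed polygon; G0 lifts to the layer z and rapids to the start vertex, then G1 traces the edges.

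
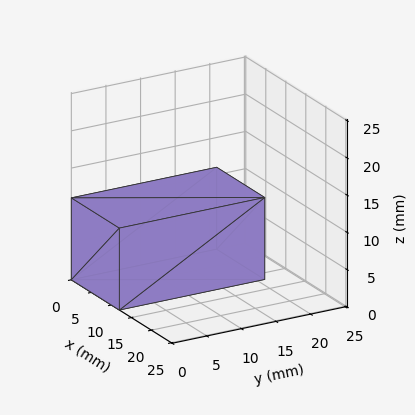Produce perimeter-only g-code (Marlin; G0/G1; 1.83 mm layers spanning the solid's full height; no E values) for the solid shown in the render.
Reading the render: the shape is a rectangular box, roughly 12 × 21 mm footprint and 11 mm tall (dimensions read to the nearest mm from the axis ticks). For the g-code, the solid's height is divided into equal slices at the stated Δz and each level perimeter traced with G1 moves after a G0 lift.

; perimeter-only toolpath
G21 ; units = mm
G90 ; absolute positioning
G28 ; home
; layer 1
G0 Z1.83
G0 X0.00 Y0.00
G1 X12.00 Y0.00
G1 X12.00 Y21.00
G1 X0.00 Y21.00
G1 X0.00 Y0.00
; layer 2
G0 Z3.67
G0 X0.00 Y0.00
G1 X12.00 Y0.00
G1 X12.00 Y21.00
G1 X0.00 Y21.00
G1 X0.00 Y0.00
; layer 3
G0 Z5.50
G0 X0.00 Y0.00
G1 X12.00 Y0.00
G1 X12.00 Y21.00
G1 X0.00 Y21.00
G1 X0.00 Y0.00
; layer 4
G0 Z7.33
G0 X0.00 Y0.00
G1 X12.00 Y0.00
G1 X12.00 Y21.00
G1 X0.00 Y21.00
G1 X0.00 Y0.00
; layer 5
G0 Z9.17
G0 X0.00 Y0.00
G1 X12.00 Y0.00
G1 X12.00 Y21.00
G1 X0.00 Y21.00
G1 X0.00 Y0.00
; layer 6
G0 Z11.00
G0 X0.00 Y0.00
G1 X12.00 Y0.00
G1 X12.00 Y21.00
G1 X0.00 Y21.00
G1 X0.00 Y0.00
M2 ; end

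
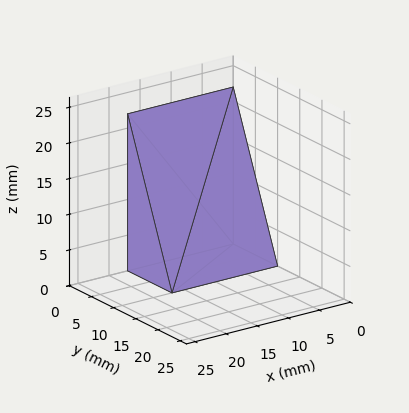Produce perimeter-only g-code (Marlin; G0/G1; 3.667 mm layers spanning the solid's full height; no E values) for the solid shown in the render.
Reading the render: the shape is a wedge (ramp): 17 × 10 mm base, rising to 22 mm along the y=0 edge and sloping linearly to z=0 at y=10 (dimensions read to the nearest mm from the axis ticks). For the g-code, the solid's height is divided into equal slices at the stated Δz and each level perimeter traced with G1 moves after a G0 lift.

; perimeter-only toolpath
G21 ; units = mm
G90 ; absolute positioning
G28 ; home
; layer 1
G0 Z3.667
G0 X0.000 Y0.000
G1 X17.000 Y0.000
G1 X17.000 Y8.333
G1 X0.000 Y8.333
G1 X0.000 Y0.000
; layer 2
G0 Z7.333
G0 X0.000 Y0.000
G1 X17.000 Y0.000
G1 X17.000 Y6.667
G1 X0.000 Y6.667
G1 X0.000 Y0.000
; layer 3
G0 Z11.000
G0 X0.000 Y0.000
G1 X17.000 Y0.000
G1 X17.000 Y5.000
G1 X0.000 Y5.000
G1 X0.000 Y0.000
; layer 4
G0 Z14.667
G0 X0.000 Y0.000
G1 X17.000 Y0.000
G1 X17.000 Y3.333
G1 X0.000 Y3.333
G1 X0.000 Y0.000
; layer 5
G0 Z18.333
G0 X0.000 Y0.000
G1 X17.000 Y0.000
G1 X17.000 Y1.667
G1 X0.000 Y1.667
G1 X0.000 Y0.000
M2 ; end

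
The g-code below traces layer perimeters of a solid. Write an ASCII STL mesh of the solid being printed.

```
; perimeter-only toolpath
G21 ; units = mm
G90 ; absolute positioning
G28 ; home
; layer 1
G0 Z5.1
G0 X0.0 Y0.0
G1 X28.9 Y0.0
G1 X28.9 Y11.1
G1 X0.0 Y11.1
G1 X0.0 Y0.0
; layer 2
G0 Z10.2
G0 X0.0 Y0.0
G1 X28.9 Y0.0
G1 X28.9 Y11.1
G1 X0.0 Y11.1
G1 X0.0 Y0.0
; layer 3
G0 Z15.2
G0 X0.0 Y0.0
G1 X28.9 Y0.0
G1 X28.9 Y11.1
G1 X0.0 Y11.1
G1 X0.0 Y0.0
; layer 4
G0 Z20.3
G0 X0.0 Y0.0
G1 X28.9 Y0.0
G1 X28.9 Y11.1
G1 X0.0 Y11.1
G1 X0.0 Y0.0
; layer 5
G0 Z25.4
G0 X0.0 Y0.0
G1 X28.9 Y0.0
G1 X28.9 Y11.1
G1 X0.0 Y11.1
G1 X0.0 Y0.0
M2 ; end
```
solid part
  facet normal 0.0000 0.0000 -1.0000
    outer loop
      vertex 28.9 11.1 0.0
      vertex 28.9 0.0 0.0
      vertex 0.0 0.0 0.0
    endloop
  endfacet
  facet normal 0.0000 0.0000 -1.0000
    outer loop
      vertex 0.0 11.1 0.0
      vertex 28.9 11.1 0.0
      vertex 0.0 0.0 0.0
    endloop
  endfacet
  facet normal 0.0000 0.0000 1.0000
    outer loop
      vertex 0.0 0.0 25.4
      vertex 28.9 0.0 25.4
      vertex 28.9 11.1 25.4
    endloop
  endfacet
  facet normal 0.0000 0.0000 1.0000
    outer loop
      vertex 0.0 0.0 25.4
      vertex 28.9 11.1 25.4
      vertex 0.0 11.1 25.4
    endloop
  endfacet
  facet normal 0.0000 -1.0000 0.0000
    outer loop
      vertex 0.0 0.0 0.0
      vertex 28.9 0.0 0.0
      vertex 28.9 0.0 25.4
    endloop
  endfacet
  facet normal 0.0000 -1.0000 0.0000
    outer loop
      vertex 0.0 0.0 0.0
      vertex 28.9 0.0 25.4
      vertex 0.0 0.0 25.4
    endloop
  endfacet
  facet normal 0.0000 1.0000 0.0000
    outer loop
      vertex 28.9 11.1 25.4
      vertex 28.9 11.1 0.0
      vertex 0.0 11.1 0.0
    endloop
  endfacet
  facet normal 0.0000 1.0000 0.0000
    outer loop
      vertex 0.0 11.1 25.4
      vertex 28.9 11.1 25.4
      vertex 0.0 11.1 0.0
    endloop
  endfacet
  facet normal -1.0000 0.0000 0.0000
    outer loop
      vertex 0.0 11.1 25.4
      vertex 0.0 11.1 0.0
      vertex 0.0 0.0 0.0
    endloop
  endfacet
  facet normal -1.0000 0.0000 0.0000
    outer loop
      vertex 0.0 0.0 25.4
      vertex 0.0 11.1 25.4
      vertex 0.0 0.0 0.0
    endloop
  endfacet
  facet normal 1.0000 0.0000 0.0000
    outer loop
      vertex 28.9 0.0 0.0
      vertex 28.9 11.1 0.0
      vertex 28.9 11.1 25.4
    endloop
  endfacet
  facet normal 1.0000 0.0000 0.0000
    outer loop
      vertex 28.9 0.0 0.0
      vertex 28.9 11.1 25.4
      vertex 28.9 0.0 25.4
    endloop
  endfacet
endsolid part

The G0 Z moves step by Δz≈5.1 mm. Every layer's G1 loop is the same polygon, so the solid is a straight extrusion of it from z=0 to z≈25.4. Closing with flat bottom and top caps and triangulating gives 12 facets — a rectangular box, roughly 28.9 × 11.1 mm footprint and 25.4 mm tall.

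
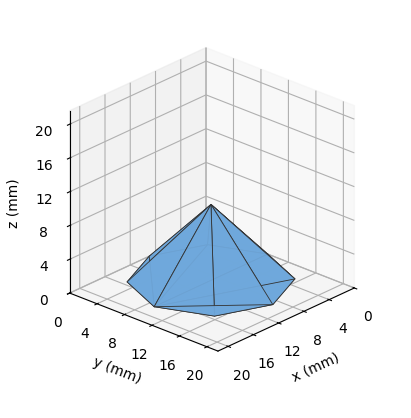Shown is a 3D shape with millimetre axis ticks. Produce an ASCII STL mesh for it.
Reading the render: the shape is a regular 8-sided pyramid, base circumscribed radius ≈ 9 mm, apex at z ≈ 9 mm (dimensions read to the nearest mm from the axis ticks). For the STL, each face is triangulated and given an outward normal.

solid part
  facet normal 0.0000 0.0000 -1.0000
    outer loop
      vertex 9.000 18.000 0.000
      vertex 15.364 15.364 0.000
      vertex 18.000 9.000 0.000
    endloop
  endfacet
  facet normal 0.0000 0.0000 -1.0000
    outer loop
      vertex 2.636 15.364 0.000
      vertex 9.000 18.000 0.000
      vertex 18.000 9.000 0.000
    endloop
  endfacet
  facet normal 0.0000 0.0000 -1.0000
    outer loop
      vertex 0.000 9.000 0.000
      vertex 2.636 15.364 0.000
      vertex 18.000 9.000 0.000
    endloop
  endfacet
  facet normal 0.0000 0.0000 -1.0000
    outer loop
      vertex 2.636 2.636 0.000
      vertex 0.000 9.000 0.000
      vertex 18.000 9.000 0.000
    endloop
  endfacet
  facet normal 0.0000 0.0000 -1.0000
    outer loop
      vertex 9.000 0.000 0.000
      vertex 2.636 2.636 0.000
      vertex 18.000 9.000 0.000
    endloop
  endfacet
  facet normal 0.0000 0.0000 -1.0000
    outer loop
      vertex 15.364 2.636 0.000
      vertex 9.000 0.000 0.000
      vertex 18.000 9.000 0.000
    endloop
  endfacet
  facet normal 0.6786 0.2811 0.6786
    outer loop
      vertex 18.000 9.000 0.000
      vertex 15.364 15.364 0.000
      vertex 9.000 9.000 9.000
    endloop
  endfacet
  facet normal 0.2811 0.6786 0.6786
    outer loop
      vertex 15.364 15.364 0.000
      vertex 9.000 18.000 0.000
      vertex 9.000 9.000 9.000
    endloop
  endfacet
  facet normal -0.2811 0.6786 0.6786
    outer loop
      vertex 9.000 18.000 0.000
      vertex 2.636 15.364 0.000
      vertex 9.000 9.000 9.000
    endloop
  endfacet
  facet normal -0.6786 0.2811 0.6786
    outer loop
      vertex 2.636 15.364 0.000
      vertex 0.000 9.000 0.000
      vertex 9.000 9.000 9.000
    endloop
  endfacet
  facet normal -0.6786 -0.2811 0.6786
    outer loop
      vertex 0.000 9.000 0.000
      vertex 2.636 2.636 0.000
      vertex 9.000 9.000 9.000
    endloop
  endfacet
  facet normal -0.2811 -0.6786 0.6786
    outer loop
      vertex 2.636 2.636 0.000
      vertex 9.000 0.000 0.000
      vertex 9.000 9.000 9.000
    endloop
  endfacet
  facet normal 0.2811 -0.6786 0.6786
    outer loop
      vertex 9.000 0.000 0.000
      vertex 15.364 2.636 0.000
      vertex 9.000 9.000 9.000
    endloop
  endfacet
  facet normal 0.6786 -0.2811 0.6786
    outer loop
      vertex 15.364 2.636 0.000
      vertex 18.000 9.000 0.000
      vertex 9.000 9.000 9.000
    endloop
  endfacet
endsolid part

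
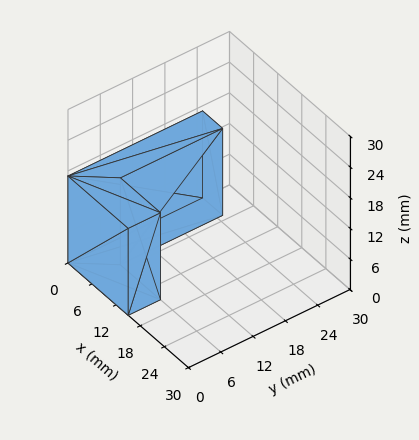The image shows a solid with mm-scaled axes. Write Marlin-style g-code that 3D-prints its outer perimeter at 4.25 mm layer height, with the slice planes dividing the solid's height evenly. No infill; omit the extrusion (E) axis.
Reading the render: the shape is an L-shaped prism: outer 15 × 25 mm, arm thicknesses ≈ 6 mm (horizontal) and 5 mm (vertical), extruded 17 mm in z (dimensions read to the nearest mm from the axis ticks). For the g-code, the solid's height is divided into equal slices at the stated Δz and each level perimeter traced with G1 moves after a G0 lift.

; perimeter-only toolpath
G21 ; units = mm
G90 ; absolute positioning
G28 ; home
; layer 1
G0 Z4.25
G0 X0.00 Y0.00
G1 X15.00 Y0.00
G1 X15.00 Y6.00
G1 X5.00 Y6.00
G1 X5.00 Y25.00
G1 X0.00 Y25.00
G1 X0.00 Y0.00
; layer 2
G0 Z8.50
G0 X0.00 Y0.00
G1 X15.00 Y0.00
G1 X15.00 Y6.00
G1 X5.00 Y6.00
G1 X5.00 Y25.00
G1 X0.00 Y25.00
G1 X0.00 Y0.00
; layer 3
G0 Z12.75
G0 X0.00 Y0.00
G1 X15.00 Y0.00
G1 X15.00 Y6.00
G1 X5.00 Y6.00
G1 X5.00 Y25.00
G1 X0.00 Y25.00
G1 X0.00 Y0.00
; layer 4
G0 Z17.00
G0 X0.00 Y0.00
G1 X15.00 Y0.00
G1 X15.00 Y6.00
G1 X5.00 Y6.00
G1 X5.00 Y25.00
G1 X0.00 Y25.00
G1 X0.00 Y0.00
M2 ; end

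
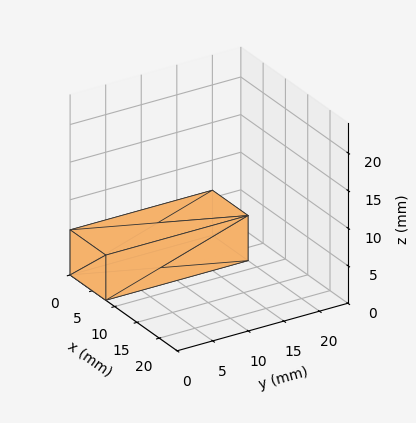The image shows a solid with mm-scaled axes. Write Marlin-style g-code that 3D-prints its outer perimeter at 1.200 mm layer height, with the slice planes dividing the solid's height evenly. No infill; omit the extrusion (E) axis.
Reading the render: the shape is a rectangular box, roughly 8 × 20 mm footprint and 6 mm tall (dimensions read to the nearest mm from the axis ticks). For the g-code, the solid's height is divided into equal slices at the stated Δz and each level perimeter traced with G1 moves after a G0 lift.

; perimeter-only toolpath
G21 ; units = mm
G90 ; absolute positioning
G28 ; home
; layer 1
G0 Z1.200
G0 X0.000 Y0.000
G1 X8.000 Y0.000
G1 X8.000 Y20.000
G1 X0.000 Y20.000
G1 X0.000 Y0.000
; layer 2
G0 Z2.400
G0 X0.000 Y0.000
G1 X8.000 Y0.000
G1 X8.000 Y20.000
G1 X0.000 Y20.000
G1 X0.000 Y0.000
; layer 3
G0 Z3.600
G0 X0.000 Y0.000
G1 X8.000 Y0.000
G1 X8.000 Y20.000
G1 X0.000 Y20.000
G1 X0.000 Y0.000
; layer 4
G0 Z4.800
G0 X0.000 Y0.000
G1 X8.000 Y0.000
G1 X8.000 Y20.000
G1 X0.000 Y20.000
G1 X0.000 Y0.000
; layer 5
G0 Z6.000
G0 X0.000 Y0.000
G1 X8.000 Y0.000
G1 X8.000 Y20.000
G1 X0.000 Y20.000
G1 X0.000 Y0.000
M2 ; end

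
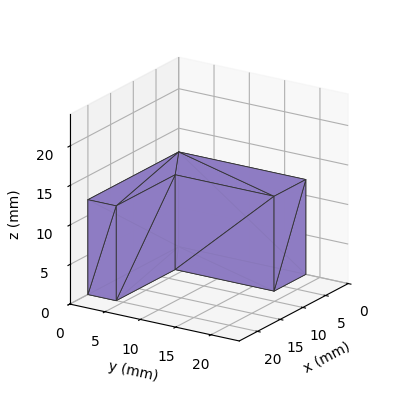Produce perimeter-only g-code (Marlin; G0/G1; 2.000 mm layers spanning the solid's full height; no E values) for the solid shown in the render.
Reading the render: the shape is an L-shaped prism: outer 20 × 18 mm, arm thicknesses ≈ 4 mm (horizontal) and 7 mm (vertical), extruded 12 mm in z (dimensions read to the nearest mm from the axis ticks). For the g-code, the solid's height is divided into equal slices at the stated Δz and each level perimeter traced with G1 moves after a G0 lift.

; perimeter-only toolpath
G21 ; units = mm
G90 ; absolute positioning
G28 ; home
; layer 1
G0 Z2.000
G0 X0.000 Y0.000
G1 X20.000 Y0.000
G1 X20.000 Y4.000
G1 X7.000 Y4.000
G1 X7.000 Y18.000
G1 X0.000 Y18.000
G1 X0.000 Y0.000
; layer 2
G0 Z4.000
G0 X0.000 Y0.000
G1 X20.000 Y0.000
G1 X20.000 Y4.000
G1 X7.000 Y4.000
G1 X7.000 Y18.000
G1 X0.000 Y18.000
G1 X0.000 Y0.000
; layer 3
G0 Z6.000
G0 X0.000 Y0.000
G1 X20.000 Y0.000
G1 X20.000 Y4.000
G1 X7.000 Y4.000
G1 X7.000 Y18.000
G1 X0.000 Y18.000
G1 X0.000 Y0.000
; layer 4
G0 Z8.000
G0 X0.000 Y0.000
G1 X20.000 Y0.000
G1 X20.000 Y4.000
G1 X7.000 Y4.000
G1 X7.000 Y18.000
G1 X0.000 Y18.000
G1 X0.000 Y0.000
; layer 5
G0 Z10.000
G0 X0.000 Y0.000
G1 X20.000 Y0.000
G1 X20.000 Y4.000
G1 X7.000 Y4.000
G1 X7.000 Y18.000
G1 X0.000 Y18.000
G1 X0.000 Y0.000
; layer 6
G0 Z12.000
G0 X0.000 Y0.000
G1 X20.000 Y0.000
G1 X20.000 Y4.000
G1 X7.000 Y4.000
G1 X7.000 Y18.000
G1 X0.000 Y18.000
G1 X0.000 Y0.000
M2 ; end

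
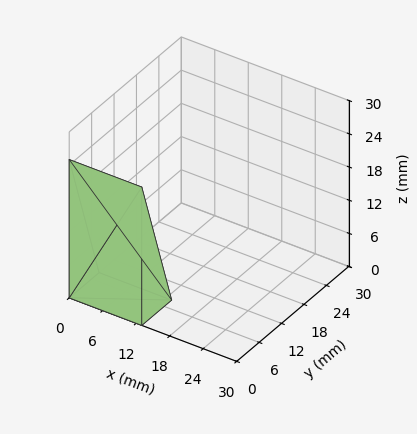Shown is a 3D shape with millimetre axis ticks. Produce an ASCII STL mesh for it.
Reading the render: the shape is a wedge (ramp): 13 × 8 mm base, rising to 25 mm along the y=0 edge and sloping linearly to z=0 at y=8 (dimensions read to the nearest mm from the axis ticks). For the STL, each face is triangulated and given an outward normal.

solid part
  facet normal 0.0000 0.0000 -1.0000
    outer loop
      vertex 13.000 8.000 0.000
      vertex 13.000 0.000 0.000
      vertex 0.000 0.000 0.000
    endloop
  endfacet
  facet normal 0.0000 0.0000 -1.0000
    outer loop
      vertex 0.000 8.000 0.000
      vertex 13.000 8.000 0.000
      vertex 0.000 0.000 0.000
    endloop
  endfacet
  facet normal 0.0000 -1.0000 0.0000
    outer loop
      vertex 0.000 0.000 0.000
      vertex 13.000 0.000 0.000
      vertex 13.000 0.000 25.000
    endloop
  endfacet
  facet normal 0.0000 -1.0000 0.0000
    outer loop
      vertex 0.000 0.000 0.000
      vertex 13.000 0.000 25.000
      vertex 0.000 0.000 25.000
    endloop
  endfacet
  facet normal 0.0000 0.9524 0.3048
    outer loop
      vertex 0.000 0.000 25.000
      vertex 13.000 0.000 25.000
      vertex 13.000 8.000 0.000
    endloop
  endfacet
  facet normal 0.0000 0.9524 0.3048
    outer loop
      vertex 0.000 0.000 25.000
      vertex 13.000 8.000 0.000
      vertex 0.000 8.000 0.000
    endloop
  endfacet
  facet normal -1.0000 0.0000 0.0000
    outer loop
      vertex 0.000 0.000 25.000
      vertex 0.000 8.000 0.000
      vertex 0.000 0.000 0.000
    endloop
  endfacet
  facet normal 1.0000 0.0000 0.0000
    outer loop
      vertex 13.000 0.000 0.000
      vertex 13.000 8.000 0.000
      vertex 13.000 0.000 25.000
    endloop
  endfacet
endsolid part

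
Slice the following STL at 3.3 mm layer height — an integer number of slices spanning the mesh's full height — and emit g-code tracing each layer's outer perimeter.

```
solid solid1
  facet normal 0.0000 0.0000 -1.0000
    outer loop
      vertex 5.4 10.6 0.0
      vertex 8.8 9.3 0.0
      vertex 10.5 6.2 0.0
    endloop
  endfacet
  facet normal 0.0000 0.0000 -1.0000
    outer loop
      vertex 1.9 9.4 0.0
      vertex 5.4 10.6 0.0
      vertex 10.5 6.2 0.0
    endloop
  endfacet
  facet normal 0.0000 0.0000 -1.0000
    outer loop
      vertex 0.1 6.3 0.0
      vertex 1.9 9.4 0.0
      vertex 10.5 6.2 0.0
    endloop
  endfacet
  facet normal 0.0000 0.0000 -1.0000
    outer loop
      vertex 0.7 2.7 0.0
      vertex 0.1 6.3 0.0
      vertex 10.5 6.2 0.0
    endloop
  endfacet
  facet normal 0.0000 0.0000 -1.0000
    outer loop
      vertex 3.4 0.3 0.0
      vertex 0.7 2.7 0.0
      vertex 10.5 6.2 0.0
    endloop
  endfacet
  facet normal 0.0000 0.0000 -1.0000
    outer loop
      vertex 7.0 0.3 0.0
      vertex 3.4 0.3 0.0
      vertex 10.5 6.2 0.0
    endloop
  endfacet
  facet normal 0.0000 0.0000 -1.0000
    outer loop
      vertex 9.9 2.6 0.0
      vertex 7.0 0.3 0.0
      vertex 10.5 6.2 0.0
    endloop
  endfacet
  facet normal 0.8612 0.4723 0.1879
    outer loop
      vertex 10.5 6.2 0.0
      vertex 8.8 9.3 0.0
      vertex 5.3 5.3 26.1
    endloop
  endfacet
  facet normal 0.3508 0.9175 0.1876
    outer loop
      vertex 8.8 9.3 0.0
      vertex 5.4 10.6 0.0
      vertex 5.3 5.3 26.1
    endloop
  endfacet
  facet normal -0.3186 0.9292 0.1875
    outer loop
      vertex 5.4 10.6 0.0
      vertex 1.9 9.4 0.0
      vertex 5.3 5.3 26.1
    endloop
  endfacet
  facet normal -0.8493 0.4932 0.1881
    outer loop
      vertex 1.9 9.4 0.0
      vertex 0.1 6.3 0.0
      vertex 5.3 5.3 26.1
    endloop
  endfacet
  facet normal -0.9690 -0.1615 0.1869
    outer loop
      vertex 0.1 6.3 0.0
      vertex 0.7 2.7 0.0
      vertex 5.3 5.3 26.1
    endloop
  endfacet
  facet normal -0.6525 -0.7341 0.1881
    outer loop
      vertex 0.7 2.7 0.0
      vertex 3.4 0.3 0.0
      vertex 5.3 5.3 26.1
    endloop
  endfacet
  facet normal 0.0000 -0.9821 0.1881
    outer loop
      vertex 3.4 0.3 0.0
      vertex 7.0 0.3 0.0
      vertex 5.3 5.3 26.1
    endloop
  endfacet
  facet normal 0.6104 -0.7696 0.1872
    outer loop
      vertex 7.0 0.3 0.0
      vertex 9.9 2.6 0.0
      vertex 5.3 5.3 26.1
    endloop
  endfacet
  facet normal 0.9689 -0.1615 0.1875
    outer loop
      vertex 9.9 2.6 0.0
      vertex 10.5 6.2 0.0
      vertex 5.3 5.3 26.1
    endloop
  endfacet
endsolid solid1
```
; perimeter-only toolpath
G21 ; units = mm
G90 ; absolute positioning
G28 ; home
; layer 1
G0 Z3.3
G0 X9.8 Y6.1
G1 X8.4 Y8.8
G1 X5.4 Y9.9
G1 X2.3 Y8.9
G1 X0.8 Y6.2
G1 X1.3 Y3.0
G1 X3.6 Y0.9
G1 X6.8 Y0.9
G1 X9.3 Y2.9
G1 X9.8 Y6.1
; layer 2
G0 Z6.5
G0 X9.2 Y6.0
G1 X7.9 Y8.3
G1 X5.4 Y9.3
G1 X2.8 Y8.4
G1 X1.4 Y6.0
G1 X1.8 Y3.4
G1 X3.9 Y1.5
G1 X6.6 Y1.5
G1 X8.8 Y3.3
G1 X9.2 Y6.0
; layer 3
G0 Z9.8
G0 X8.6 Y5.9
G1 X7.5 Y7.8
G1 X5.4 Y8.6
G1 X3.2 Y7.9
G1 X2.0 Y5.9
G1 X2.4 Y3.7
G1 X4.1 Y2.2
G1 X6.4 Y2.2
G1 X8.2 Y3.6
G1 X8.6 Y5.9
; layer 4
G0 Z13.1
G0 X7.9 Y5.8
G1 X7.1 Y7.3
G1 X5.3 Y7.9
G1 X3.6 Y7.3
G1 X2.7 Y5.8
G1 X3.0 Y4.0
G1 X4.3 Y2.8
G1 X6.2 Y2.8
G1 X7.6 Y4.0
G1 X7.9 Y5.8
; layer 5
G0 Z16.3
G0 X7.2 Y5.6
G1 X6.6 Y6.8
G1 X5.3 Y7.3
G1 X4.0 Y6.8
G1 X3.4 Y5.7
G1 X3.6 Y4.3
G1 X4.6 Y3.4
G1 X5.9 Y3.4
G1 X7.0 Y4.3
G1 X7.2 Y5.6
; layer 6
G0 Z19.6
G0 X6.6 Y5.5
G1 X6.2 Y6.3
G1 X5.3 Y6.6
G1 X4.5 Y6.3
G1 X4.0 Y5.5
G1 X4.2 Y4.7
G1 X4.8 Y4.1
G1 X5.7 Y4.1
G1 X6.4 Y4.6
G1 X6.6 Y5.5
; layer 7
G0 Z22.8
G0 X6.0 Y5.4
G1 X5.7 Y5.8
G1 X5.3 Y6.0
G1 X4.9 Y5.8
G1 X4.7 Y5.4
G1 X4.7 Y5.0
G1 X5.1 Y4.7
G1 X5.5 Y4.7
G1 X5.9 Y5.0
G1 X6.0 Y5.4
M2 ; end

The solid is a regular 9-sided pyramid, base circumscribed radius ≈ 5.3 mm, apex at z ≈ 26.1 mm. Slicing at Δz = 3.3 mm — 8 equal slices spanning the solid's height, so layer i sits at z = i·h/8 — gives 7 non-empty perimeters. Each is a 9-segment closed polygon; G0 lifts to the layer z and rapids to the start vertex, then G1 traces the edges. The cross-section shrinks linearly with z (the slice at the apex is degenerate and omitted).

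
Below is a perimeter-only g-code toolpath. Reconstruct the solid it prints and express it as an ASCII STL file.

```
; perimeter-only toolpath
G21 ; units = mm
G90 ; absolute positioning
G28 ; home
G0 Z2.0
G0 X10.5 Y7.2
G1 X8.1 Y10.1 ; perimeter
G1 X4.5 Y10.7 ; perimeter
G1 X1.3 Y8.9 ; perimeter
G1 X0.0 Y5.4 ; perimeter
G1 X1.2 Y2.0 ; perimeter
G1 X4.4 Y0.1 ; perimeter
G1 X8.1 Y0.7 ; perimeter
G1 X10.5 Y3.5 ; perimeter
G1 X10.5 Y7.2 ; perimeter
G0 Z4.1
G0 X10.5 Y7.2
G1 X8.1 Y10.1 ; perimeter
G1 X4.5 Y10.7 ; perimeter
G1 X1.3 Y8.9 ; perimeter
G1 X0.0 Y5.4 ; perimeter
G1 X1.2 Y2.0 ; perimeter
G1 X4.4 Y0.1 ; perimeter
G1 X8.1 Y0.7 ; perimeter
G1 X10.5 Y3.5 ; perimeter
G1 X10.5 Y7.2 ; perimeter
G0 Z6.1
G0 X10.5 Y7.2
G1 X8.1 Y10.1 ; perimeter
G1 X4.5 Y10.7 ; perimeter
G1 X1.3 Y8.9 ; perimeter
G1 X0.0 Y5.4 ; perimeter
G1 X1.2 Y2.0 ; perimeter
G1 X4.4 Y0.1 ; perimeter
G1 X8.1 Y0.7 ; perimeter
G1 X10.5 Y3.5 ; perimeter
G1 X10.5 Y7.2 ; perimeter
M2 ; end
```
solid part
  facet normal 0.0000 0.0000 -1.0000
    outer loop
      vertex 4.5 10.7 0.0
      vertex 8.1 10.1 0.0
      vertex 10.5 7.2 0.0
    endloop
  endfacet
  facet normal 0.0000 0.0000 -1.0000
    outer loop
      vertex 1.3 8.9 0.0
      vertex 4.5 10.7 0.0
      vertex 10.5 7.2 0.0
    endloop
  endfacet
  facet normal 0.0000 0.0000 -1.0000
    outer loop
      vertex 0.0 5.4 0.0
      vertex 1.3 8.9 0.0
      vertex 10.5 7.2 0.0
    endloop
  endfacet
  facet normal 0.0000 0.0000 -1.0000
    outer loop
      vertex 1.2 2.0 0.0
      vertex 0.0 5.4 0.0
      vertex 10.5 7.2 0.0
    endloop
  endfacet
  facet normal 0.0000 0.0000 -1.0000
    outer loop
      vertex 4.4 0.1 0.0
      vertex 1.2 2.0 0.0
      vertex 10.5 7.2 0.0
    endloop
  endfacet
  facet normal 0.0000 0.0000 -1.0000
    outer loop
      vertex 8.1 0.7 0.0
      vertex 4.4 0.1 0.0
      vertex 10.5 7.2 0.0
    endloop
  endfacet
  facet normal 0.0000 0.0000 -1.0000
    outer loop
      vertex 10.5 3.5 0.0
      vertex 8.1 0.7 0.0
      vertex 10.5 7.2 0.0
    endloop
  endfacet
  facet normal 0.0000 0.0000 1.0000
    outer loop
      vertex 10.5 7.2 6.1
      vertex 8.1 10.1 6.1
      vertex 4.5 10.7 6.1
    endloop
  endfacet
  facet normal 0.0000 0.0000 1.0000
    outer loop
      vertex 10.5 7.2 6.1
      vertex 4.5 10.7 6.1
      vertex 1.3 8.9 6.1
    endloop
  endfacet
  facet normal 0.0000 0.0000 1.0000
    outer loop
      vertex 10.5 7.2 6.1
      vertex 1.3 8.9 6.1
      vertex 0.0 5.4 6.1
    endloop
  endfacet
  facet normal 0.0000 0.0000 1.0000
    outer loop
      vertex 10.5 7.2 6.1
      vertex 0.0 5.4 6.1
      vertex 1.2 2.0 6.1
    endloop
  endfacet
  facet normal 0.0000 0.0000 1.0000
    outer loop
      vertex 10.5 7.2 6.1
      vertex 1.2 2.0 6.1
      vertex 4.4 0.1 6.1
    endloop
  endfacet
  facet normal 0.0000 0.0000 1.0000
    outer loop
      vertex 10.5 7.2 6.1
      vertex 4.4 0.1 6.1
      vertex 8.1 0.7 6.1
    endloop
  endfacet
  facet normal 0.0000 0.0000 1.0000
    outer loop
      vertex 10.5 7.2 6.1
      vertex 8.1 0.7 6.1
      vertex 10.5 3.5 6.1
    endloop
  endfacet
  facet normal 0.7704 0.6376 0.0000
    outer loop
      vertex 10.5 7.2 0.0
      vertex 8.1 10.1 0.0
      vertex 8.1 10.1 6.1
    endloop
  endfacet
  facet normal 0.7704 0.6376 0.0000
    outer loop
      vertex 10.5 7.2 0.0
      vertex 8.1 10.1 6.1
      vertex 10.5 7.2 6.1
    endloop
  endfacet
  facet normal 0.1644 0.9864 0.0000
    outer loop
      vertex 8.1 10.1 0.0
      vertex 4.5 10.7 0.0
      vertex 4.5 10.7 6.1
    endloop
  endfacet
  facet normal 0.1644 0.9864 0.0000
    outer loop
      vertex 8.1 10.1 0.0
      vertex 4.5 10.7 6.1
      vertex 8.1 10.1 6.1
    endloop
  endfacet
  facet normal -0.4903 0.8716 0.0000
    outer loop
      vertex 4.5 10.7 0.0
      vertex 1.3 8.9 0.0
      vertex 1.3 8.9 6.1
    endloop
  endfacet
  facet normal -0.4903 0.8716 0.0000
    outer loop
      vertex 4.5 10.7 0.0
      vertex 1.3 8.9 6.1
      vertex 4.5 10.7 6.1
    endloop
  endfacet
  facet normal -0.9374 0.3482 0.0000
    outer loop
      vertex 1.3 8.9 0.0
      vertex 0.0 5.4 0.0
      vertex 0.0 5.4 6.1
    endloop
  endfacet
  facet normal -0.9374 0.3482 0.0000
    outer loop
      vertex 1.3 8.9 0.0
      vertex 0.0 5.4 6.1
      vertex 1.3 8.9 6.1
    endloop
  endfacet
  facet normal -0.9430 -0.3328 0.0000
    outer loop
      vertex 0.0 5.4 0.0
      vertex 1.2 2.0 0.0
      vertex 1.2 2.0 6.1
    endloop
  endfacet
  facet normal -0.9430 -0.3328 0.0000
    outer loop
      vertex 0.0 5.4 0.0
      vertex 1.2 2.0 6.1
      vertex 0.0 5.4 6.1
    endloop
  endfacet
  facet normal -0.5105 -0.8599 0.0000
    outer loop
      vertex 1.2 2.0 0.0
      vertex 4.4 0.1 0.0
      vertex 4.4 0.1 6.1
    endloop
  endfacet
  facet normal -0.5105 -0.8599 0.0000
    outer loop
      vertex 1.2 2.0 0.0
      vertex 4.4 0.1 6.1
      vertex 1.2 2.0 6.1
    endloop
  endfacet
  facet normal 0.1601 -0.9871 0.0000
    outer loop
      vertex 4.4 0.1 0.0
      vertex 8.1 0.7 0.0
      vertex 8.1 0.7 6.1
    endloop
  endfacet
  facet normal 0.1601 -0.9871 0.0000
    outer loop
      vertex 4.4 0.1 0.0
      vertex 8.1 0.7 6.1
      vertex 4.4 0.1 6.1
    endloop
  endfacet
  facet normal 0.7593 -0.6508 0.0000
    outer loop
      vertex 8.1 0.7 0.0
      vertex 10.5 3.5 0.0
      vertex 10.5 3.5 6.1
    endloop
  endfacet
  facet normal 0.7593 -0.6508 0.0000
    outer loop
      vertex 8.1 0.7 0.0
      vertex 10.5 3.5 6.1
      vertex 8.1 0.7 6.1
    endloop
  endfacet
  facet normal 1.0000 0.0000 0.0000
    outer loop
      vertex 10.5 3.5 0.0
      vertex 10.5 7.2 0.0
      vertex 10.5 7.2 6.1
    endloop
  endfacet
  facet normal 1.0000 0.0000 0.0000
    outer loop
      vertex 10.5 3.5 0.0
      vertex 10.5 7.2 6.1
      vertex 10.5 3.5 6.1
    endloop
  endfacet
endsolid part

The G0 Z moves step by Δz≈2.0 mm. Every layer's G1 loop is the same polygon, so the solid is a straight extrusion of it from z=0 to z≈6.1. Closing with flat bottom and top caps and triangulating gives 32 facets — a regular 9-sided prism (a cylinder approximated with 9 flat sides), circumscribed radius ≈ 5.4 mm, height ≈ 6.1 mm.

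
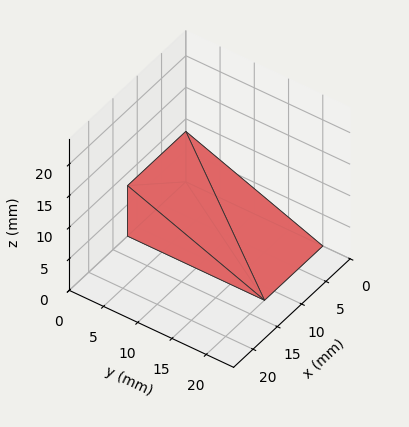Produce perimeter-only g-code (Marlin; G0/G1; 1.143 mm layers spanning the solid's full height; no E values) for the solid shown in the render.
Reading the render: the shape is a wedge (ramp): 12 × 20 mm base, rising to 8 mm along the y=0 edge and sloping linearly to z=0 at y=20 (dimensions read to the nearest mm from the axis ticks). For the g-code, the solid's height is divided into equal slices at the stated Δz and each level perimeter traced with G1 moves after a G0 lift.

; perimeter-only toolpath
G21 ; units = mm
G90 ; absolute positioning
G28 ; home
; layer 1
G0 Z1.143
G0 X0.000 Y0.000
G1 X12.000 Y0.000
G1 X12.000 Y17.143
G1 X0.000 Y17.143
G1 X0.000 Y0.000
; layer 2
G0 Z2.286
G0 X0.000 Y0.000
G1 X12.000 Y0.000
G1 X12.000 Y14.286
G1 X0.000 Y14.286
G1 X0.000 Y0.000
; layer 3
G0 Z3.429
G0 X0.000 Y0.000
G1 X12.000 Y0.000
G1 X12.000 Y11.429
G1 X0.000 Y11.429
G1 X0.000 Y0.000
; layer 4
G0 Z4.571
G0 X0.000 Y0.000
G1 X12.000 Y0.000
G1 X12.000 Y8.571
G1 X0.000 Y8.571
G1 X0.000 Y0.000
; layer 5
G0 Z5.714
G0 X0.000 Y0.000
G1 X12.000 Y0.000
G1 X12.000 Y5.714
G1 X0.000 Y5.714
G1 X0.000 Y0.000
; layer 6
G0 Z6.857
G0 X0.000 Y0.000
G1 X12.000 Y0.000
G1 X12.000 Y2.857
G1 X0.000 Y2.857
G1 X0.000 Y0.000
M2 ; end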